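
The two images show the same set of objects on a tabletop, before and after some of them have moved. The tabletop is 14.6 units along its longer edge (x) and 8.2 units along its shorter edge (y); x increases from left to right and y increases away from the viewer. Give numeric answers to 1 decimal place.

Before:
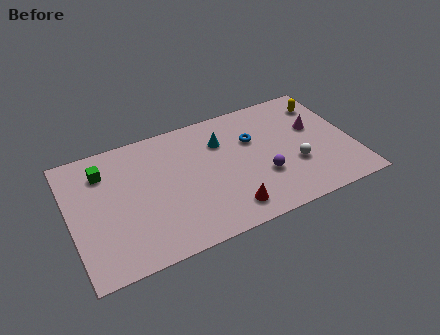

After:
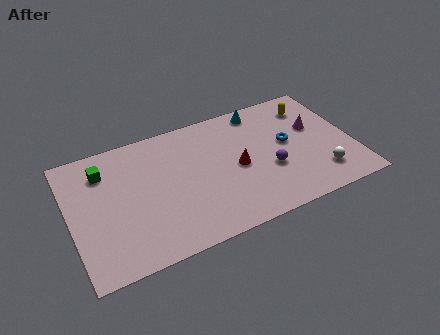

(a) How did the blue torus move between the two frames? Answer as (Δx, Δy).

(1.7, -0.9)

The blue torus was at about (9.6, 5.4) and moved to about (11.3, 4.5).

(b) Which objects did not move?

the green cube and the magenta cone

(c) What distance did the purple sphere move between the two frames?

0.5

The purple sphere moved from about (9.8, 2.8) to (10.2, 3.1), a distance of √(0.4² + 0.3²) ≈ 0.5.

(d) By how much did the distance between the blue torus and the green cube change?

+1.8

The distance was about 7.8 in the first image and 9.6 in the second, so they moved 1.8 units further apart.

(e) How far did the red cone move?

2.6

From (7.8, 1.4) to (8.6, 3.9), the red cone covered √(0.8² + 2.5²) ≈ 2.6 units.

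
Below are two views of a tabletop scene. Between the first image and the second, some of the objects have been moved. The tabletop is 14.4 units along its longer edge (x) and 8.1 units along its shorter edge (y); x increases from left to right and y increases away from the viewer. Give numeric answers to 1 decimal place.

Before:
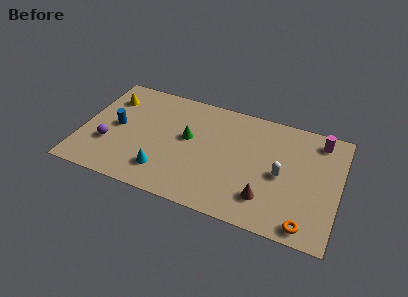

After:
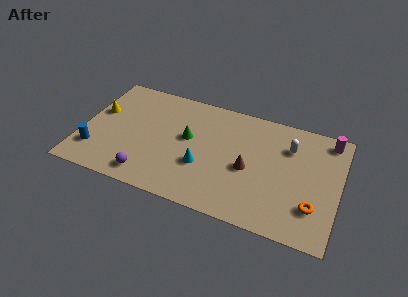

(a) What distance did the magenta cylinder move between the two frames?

0.5

The magenta cylinder moved from about (13.1, 6.9) to (13.6, 7.1), a distance of √(0.5² + 0.2²) ≈ 0.5.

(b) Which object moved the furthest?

the purple sphere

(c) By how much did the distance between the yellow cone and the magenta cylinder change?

+1.2

Before: roughly 11.8 units apart; after: 13.0. That's 1.2 units further apart.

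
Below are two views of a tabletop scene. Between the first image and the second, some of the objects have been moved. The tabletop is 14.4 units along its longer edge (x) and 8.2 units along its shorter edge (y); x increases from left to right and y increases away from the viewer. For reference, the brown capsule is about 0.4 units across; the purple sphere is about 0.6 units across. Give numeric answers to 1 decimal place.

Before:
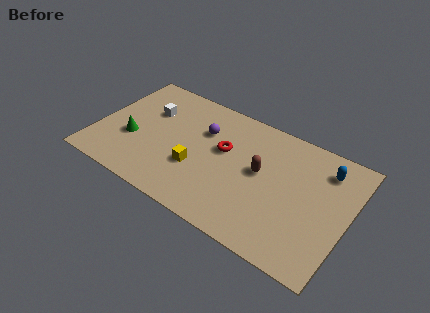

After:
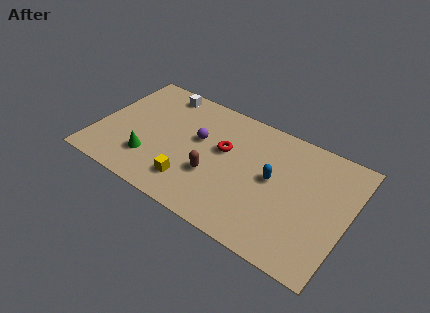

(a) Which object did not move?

the red torus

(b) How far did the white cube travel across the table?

1.7

The white cube moved from about (2.7, 5.5) to (3.1, 7.2), a distance of √(0.4² + 1.7²) ≈ 1.7.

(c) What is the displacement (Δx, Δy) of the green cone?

(1.2, -0.9)

From the two frames, the green cone sits at roughly (2.1, 3.1) before and (3.3, 2.2) after.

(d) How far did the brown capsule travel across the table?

3.0

The brown capsule moved from about (9.4, 4.5) to (6.9, 2.9), a distance of √(2.5² + 1.6²) ≈ 3.0.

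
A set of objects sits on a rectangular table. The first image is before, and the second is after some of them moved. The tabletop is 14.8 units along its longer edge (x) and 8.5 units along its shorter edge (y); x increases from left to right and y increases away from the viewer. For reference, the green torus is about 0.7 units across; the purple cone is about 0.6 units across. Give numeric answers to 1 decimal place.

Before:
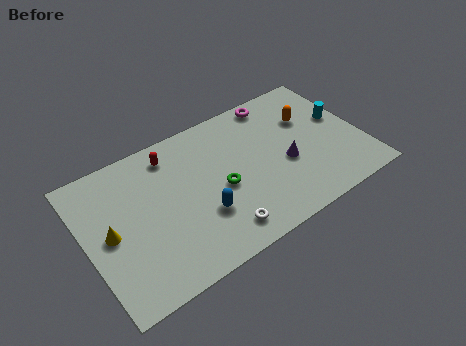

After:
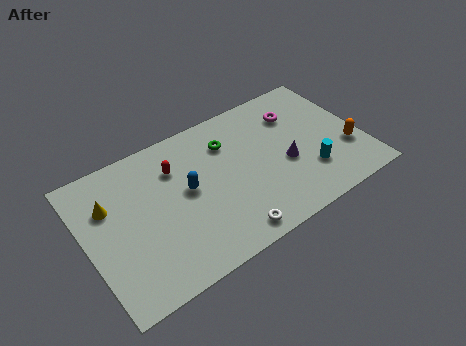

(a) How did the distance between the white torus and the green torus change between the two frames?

+2.9

They were about 2.5 units apart before and 5.4 after — 2.9 units further apart.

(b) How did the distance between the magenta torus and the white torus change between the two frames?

-0.4

The distance was about 7.5 in the first image and 7.1 in the second, so they moved 0.4 units closer together.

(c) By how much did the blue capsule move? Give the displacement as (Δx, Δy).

(-0.5, 1.8)

The blue capsule started near (5.9, 2.8) and ended near (5.4, 4.6).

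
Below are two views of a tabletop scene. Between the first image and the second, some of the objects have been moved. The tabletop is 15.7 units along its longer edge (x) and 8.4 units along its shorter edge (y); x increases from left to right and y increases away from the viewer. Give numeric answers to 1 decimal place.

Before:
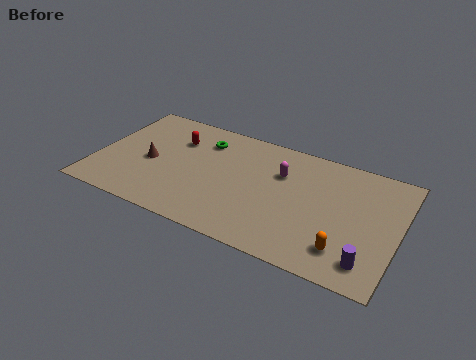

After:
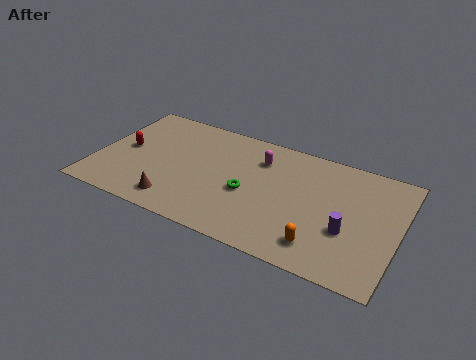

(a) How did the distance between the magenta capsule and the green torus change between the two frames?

-1.6

Before: roughly 4.3 units apart; after: 2.7. That's 1.6 units closer together.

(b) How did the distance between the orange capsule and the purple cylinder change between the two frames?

+0.7

The distance was about 1.2 in the first image and 1.9 in the second, so they moved 0.7 units further apart.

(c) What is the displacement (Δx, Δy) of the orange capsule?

(-1.2, -0.2)

From the two frames, the orange capsule sits at roughly (13.2, 1.8) before and (12.0, 1.6) after.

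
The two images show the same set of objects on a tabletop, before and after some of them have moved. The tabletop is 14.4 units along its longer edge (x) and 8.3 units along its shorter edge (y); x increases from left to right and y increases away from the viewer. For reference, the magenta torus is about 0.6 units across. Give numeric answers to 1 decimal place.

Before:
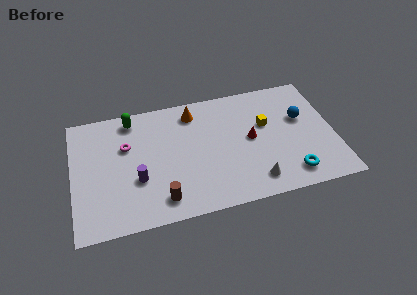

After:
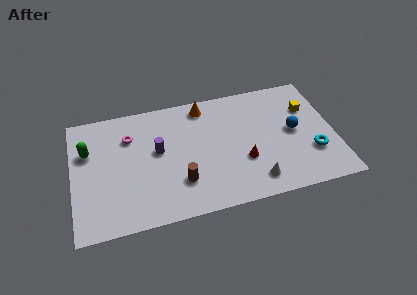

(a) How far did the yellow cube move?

2.5

From (10.7, 5.1) to (13.1, 5.7), the yellow cube covered √(2.4² + 0.6²) ≈ 2.5 units.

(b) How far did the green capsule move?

3.0

The green capsule moved from about (3.4, 7.2) to (0.9, 5.5), a distance of √(2.5² + 1.7²) ≈ 3.0.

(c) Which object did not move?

the white cone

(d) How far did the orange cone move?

0.7

The orange cone moved from about (6.8, 6.9) to (7.4, 7.2), a distance of √(0.6² + 0.3²) ≈ 0.7.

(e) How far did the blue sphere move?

0.9

The blue sphere moved from about (12.7, 5.1) to (12.2, 4.3), a distance of √(0.5² + 0.8²) ≈ 0.9.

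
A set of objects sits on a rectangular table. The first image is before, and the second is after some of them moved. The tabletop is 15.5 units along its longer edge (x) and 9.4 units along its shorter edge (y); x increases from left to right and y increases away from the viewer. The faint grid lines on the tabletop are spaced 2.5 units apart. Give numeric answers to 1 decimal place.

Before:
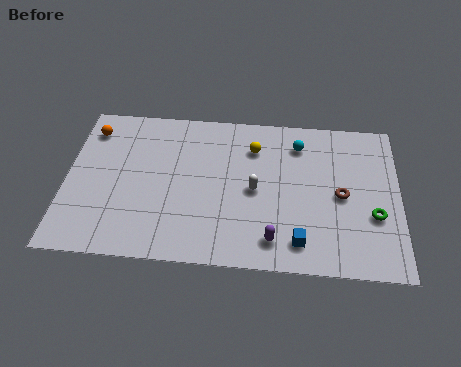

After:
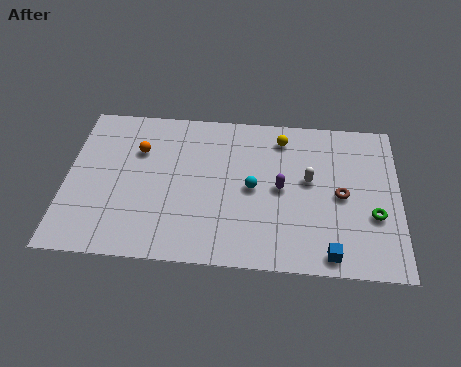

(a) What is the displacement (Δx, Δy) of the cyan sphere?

(-2.1, -2.9)

From the two frames, the cyan sphere sits at roughly (10.8, 7.5) before and (8.7, 4.6) after.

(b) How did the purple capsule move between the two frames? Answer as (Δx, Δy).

(0.3, 3.1)

The purple capsule was at about (9.7, 1.6) and moved to about (10.0, 4.7).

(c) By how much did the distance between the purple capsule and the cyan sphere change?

-4.7

The distance was about 6.0 in the first image and 1.3 in the second, so they moved 4.7 units closer together.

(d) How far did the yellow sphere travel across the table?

1.5

The yellow sphere moved from about (8.7, 7.1) to (10.0, 7.8), a distance of √(1.3² + 0.7²) ≈ 1.5.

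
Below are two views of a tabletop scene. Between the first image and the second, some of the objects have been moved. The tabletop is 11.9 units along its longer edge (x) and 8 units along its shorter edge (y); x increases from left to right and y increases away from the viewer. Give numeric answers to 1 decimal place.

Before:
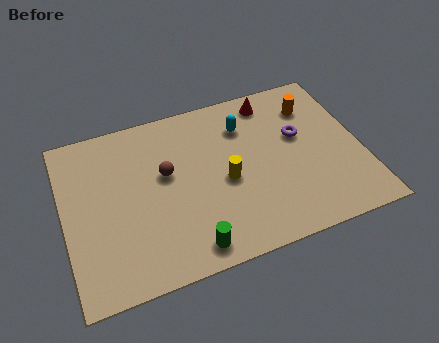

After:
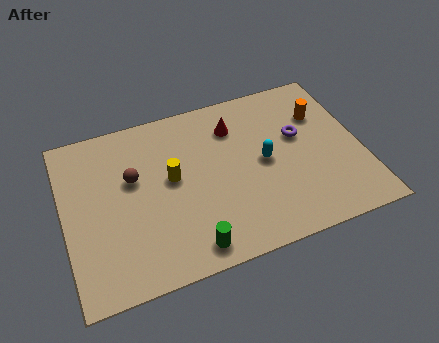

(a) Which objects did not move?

the purple torus and the green cylinder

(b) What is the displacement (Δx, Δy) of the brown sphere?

(-1.3, 0.2)

The brown sphere started near (4.1, 4.7) and ended near (2.8, 4.9).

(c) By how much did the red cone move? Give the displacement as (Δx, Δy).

(-1.6, -0.8)

From the two frames, the red cone sits at roughly (8.6, 6.9) before and (7.0, 6.1) after.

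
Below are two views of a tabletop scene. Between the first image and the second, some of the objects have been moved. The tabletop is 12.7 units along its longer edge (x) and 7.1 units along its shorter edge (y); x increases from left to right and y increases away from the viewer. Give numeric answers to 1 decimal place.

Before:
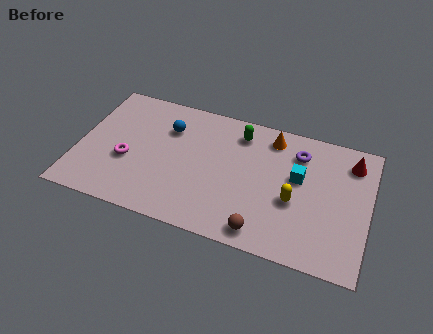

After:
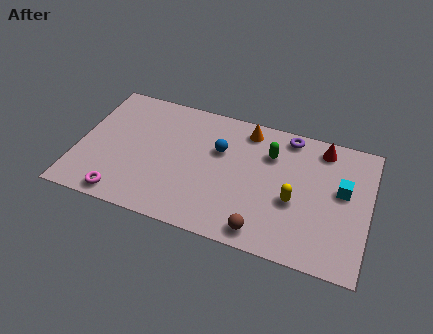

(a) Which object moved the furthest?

the blue sphere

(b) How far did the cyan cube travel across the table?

1.9

The cyan cube was near (9.6, 4.2) before and (11.5, 4.1) after, so it travelled √(1.9² + 0.1²) ≈ 1.9 units.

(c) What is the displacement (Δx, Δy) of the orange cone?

(-1.1, 0.1)

The orange cone started near (8.3, 6.0) and ended near (7.2, 6.1).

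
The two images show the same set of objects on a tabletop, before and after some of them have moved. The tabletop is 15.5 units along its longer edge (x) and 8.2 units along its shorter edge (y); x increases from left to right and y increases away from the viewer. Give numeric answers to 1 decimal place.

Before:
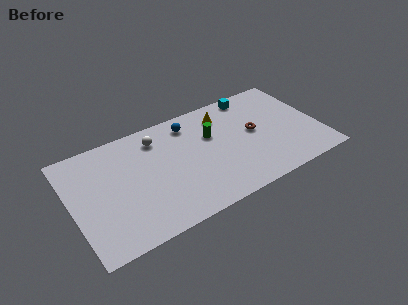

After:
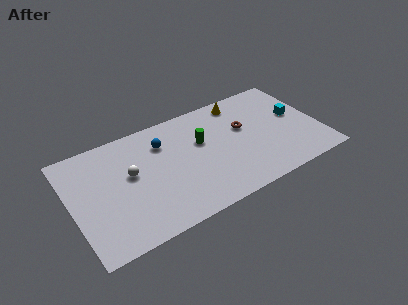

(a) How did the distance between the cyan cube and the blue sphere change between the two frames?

+4.3

They were about 4.1 units apart before and 8.4 after — 4.3 units further apart.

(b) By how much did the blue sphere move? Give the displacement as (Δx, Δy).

(-1.8, -0.7)

The blue sphere started near (7.7, 6.8) and ended near (5.9, 6.1).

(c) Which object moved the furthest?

the cyan cube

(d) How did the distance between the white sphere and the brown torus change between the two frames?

+0.9

They were about 6.3 units apart before and 7.2 after — 0.9 units further apart.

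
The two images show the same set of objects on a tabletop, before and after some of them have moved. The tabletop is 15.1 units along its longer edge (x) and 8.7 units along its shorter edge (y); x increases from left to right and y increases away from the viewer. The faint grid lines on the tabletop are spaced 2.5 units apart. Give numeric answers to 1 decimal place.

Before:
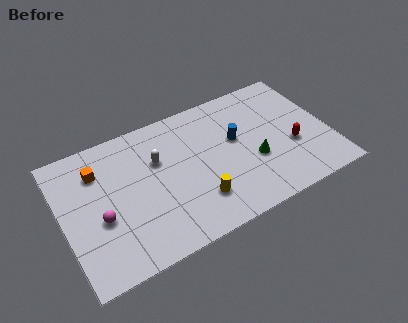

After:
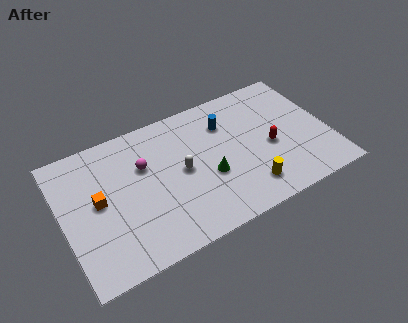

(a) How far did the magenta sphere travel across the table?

3.5

From (2.0, 3.5) to (4.7, 5.7), the magenta sphere covered √(2.7² + 2.2²) ≈ 3.5 units.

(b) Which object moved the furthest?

the magenta sphere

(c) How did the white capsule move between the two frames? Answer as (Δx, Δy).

(1.2, -1.3)

The white capsule started near (5.5, 5.7) and ended near (6.7, 4.4).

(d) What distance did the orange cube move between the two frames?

1.9

The orange cube moved from about (2.2, 6.5) to (2.0, 4.6), a distance of √(0.2² + 1.9²) ≈ 1.9.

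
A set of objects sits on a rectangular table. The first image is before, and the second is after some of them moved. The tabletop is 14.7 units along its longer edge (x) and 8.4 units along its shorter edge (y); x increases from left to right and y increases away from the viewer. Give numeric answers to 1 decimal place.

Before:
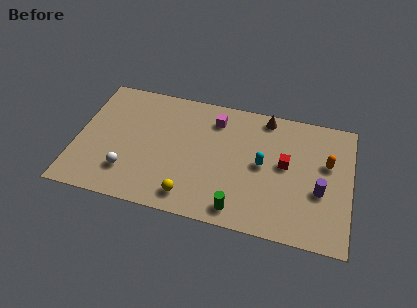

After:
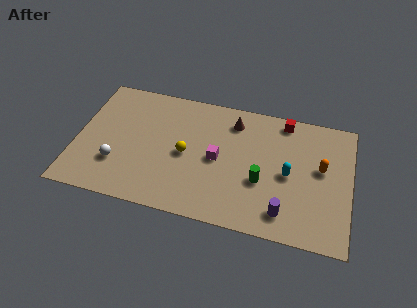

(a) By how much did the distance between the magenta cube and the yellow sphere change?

-3.8

The distance was about 5.5 in the first image and 1.7 in the second, so they moved 3.8 units closer together.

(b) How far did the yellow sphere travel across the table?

2.7

The yellow sphere was near (6.3, 1.3) before and (5.9, 4.0) after, so it travelled √(0.4² + 2.7²) ≈ 2.7 units.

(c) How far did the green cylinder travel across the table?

2.4

The green cylinder was near (8.9, 1.1) before and (10.0, 3.2) after, so it travelled √(1.1² + 2.1²) ≈ 2.4 units.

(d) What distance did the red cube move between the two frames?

2.9

The red cube was near (11.2, 4.6) before and (11.0, 7.5) after, so it travelled √(0.2² + 2.9²) ≈ 2.9 units.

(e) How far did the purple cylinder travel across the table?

2.5

From (13.1, 3.3) to (11.3, 1.5), the purple cylinder covered √(1.8² + 1.8²) ≈ 2.5 units.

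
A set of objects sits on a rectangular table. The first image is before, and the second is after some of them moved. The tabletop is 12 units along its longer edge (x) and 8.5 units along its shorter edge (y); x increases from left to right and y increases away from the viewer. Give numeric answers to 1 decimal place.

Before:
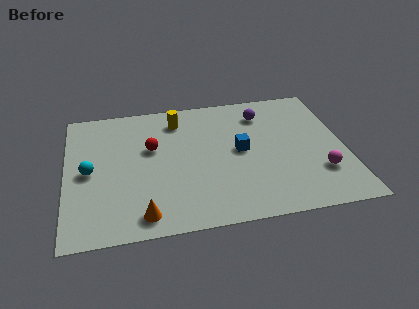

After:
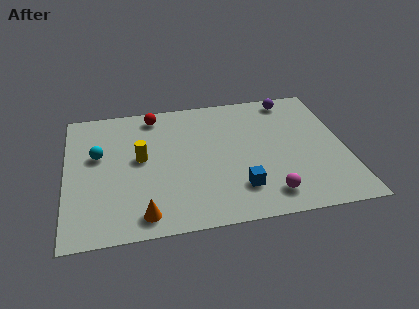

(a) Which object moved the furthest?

the yellow cylinder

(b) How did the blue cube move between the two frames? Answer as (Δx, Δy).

(-0.2, -2.4)

From the two frames, the blue cube sits at roughly (7.5, 4.4) before and (7.3, 2.0) after.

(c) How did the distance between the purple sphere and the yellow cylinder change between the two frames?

+3.6

The distance was about 3.7 in the first image and 7.3 in the second, so they moved 3.6 units further apart.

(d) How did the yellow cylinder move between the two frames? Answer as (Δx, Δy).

(-1.7, -2.3)

The yellow cylinder started near (4.9, 6.9) and ended near (3.2, 4.6).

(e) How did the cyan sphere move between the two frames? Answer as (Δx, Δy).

(0.4, 1.0)

From the two frames, the cyan sphere sits at roughly (1.0, 4.1) before and (1.4, 5.1) after.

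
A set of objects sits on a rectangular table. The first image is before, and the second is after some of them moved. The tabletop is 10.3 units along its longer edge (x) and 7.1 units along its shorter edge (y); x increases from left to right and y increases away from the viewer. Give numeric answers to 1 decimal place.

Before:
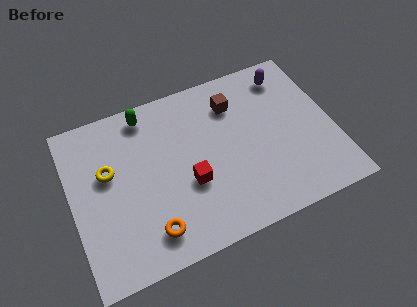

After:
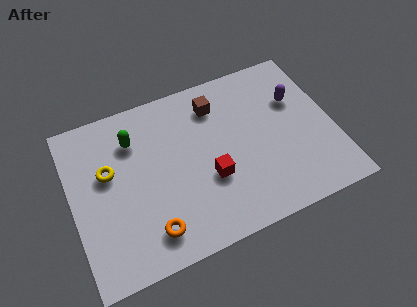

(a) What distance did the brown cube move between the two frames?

0.7

From (6.6, 5.4) to (5.9, 5.6), the brown cube covered √(0.7² + 0.2²) ≈ 0.7 units.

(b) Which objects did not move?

the yellow torus and the orange torus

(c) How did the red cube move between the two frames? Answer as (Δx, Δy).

(0.8, -0.1)

From the two frames, the red cube sits at roughly (4.5, 2.7) before and (5.3, 2.6) after.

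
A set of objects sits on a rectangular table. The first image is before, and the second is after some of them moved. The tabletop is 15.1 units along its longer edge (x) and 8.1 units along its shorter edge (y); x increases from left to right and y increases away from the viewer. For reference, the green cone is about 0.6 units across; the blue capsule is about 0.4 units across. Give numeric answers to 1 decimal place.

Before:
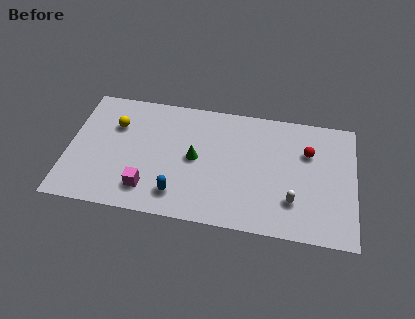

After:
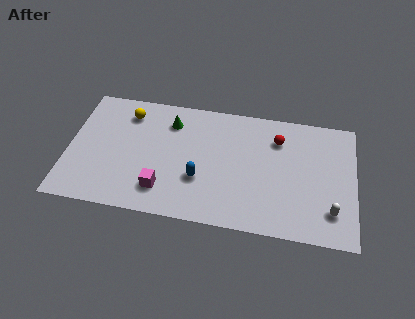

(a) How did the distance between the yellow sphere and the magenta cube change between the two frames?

+0.8

They were about 4.3 units apart before and 5.1 after — 0.8 units further apart.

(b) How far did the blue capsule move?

1.6

The blue capsule moved from about (5.9, 1.6) to (7.0, 2.8), a distance of √(1.1² + 1.2²) ≈ 1.6.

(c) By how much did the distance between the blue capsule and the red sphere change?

-2.6

They were about 7.8 units apart before and 5.2 after — 2.6 units closer together.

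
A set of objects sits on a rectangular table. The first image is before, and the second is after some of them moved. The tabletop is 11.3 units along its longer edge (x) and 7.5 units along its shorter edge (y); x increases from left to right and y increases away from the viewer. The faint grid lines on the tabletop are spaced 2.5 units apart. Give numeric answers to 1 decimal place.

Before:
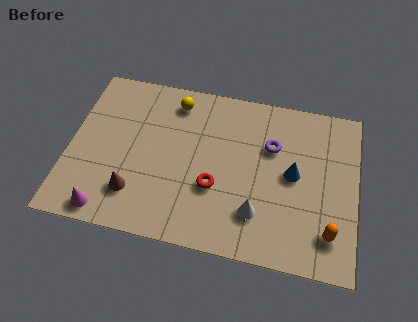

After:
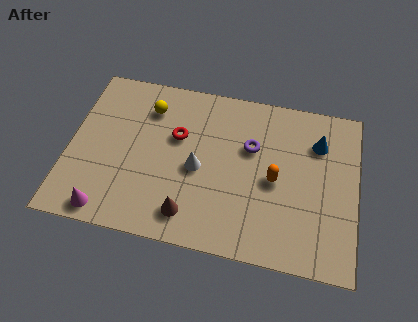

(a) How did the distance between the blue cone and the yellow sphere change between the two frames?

+1.3

The distance was about 5.4 in the first image and 6.7 in the second, so they moved 1.3 units further apart.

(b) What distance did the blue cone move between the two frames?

1.8

The blue cone was near (8.8, 3.9) before and (9.7, 5.5) after, so it travelled √(0.9² + 1.6²) ≈ 1.8 units.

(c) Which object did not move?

the magenta cone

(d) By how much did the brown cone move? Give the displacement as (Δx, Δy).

(2.2, -0.5)

The brown cone was at about (2.7, 1.8) and moved to about (4.9, 1.3).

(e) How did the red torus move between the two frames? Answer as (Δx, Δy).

(-1.6, 2.0)

The red torus started near (5.8, 2.7) and ended near (4.2, 4.7).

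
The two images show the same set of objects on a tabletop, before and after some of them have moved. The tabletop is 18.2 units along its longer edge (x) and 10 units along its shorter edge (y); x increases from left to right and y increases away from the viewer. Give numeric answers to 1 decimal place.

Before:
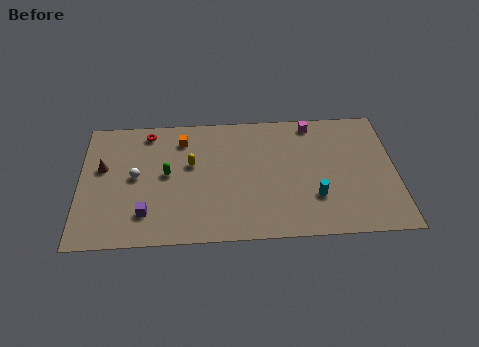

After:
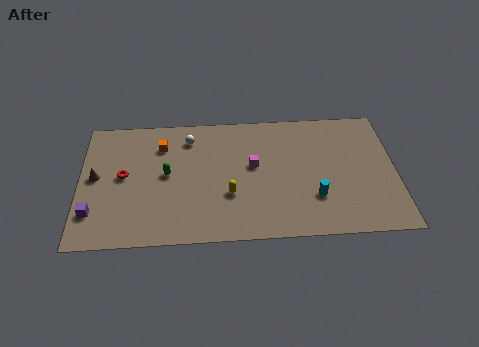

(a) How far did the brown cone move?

0.8

The brown cone was near (1.3, 6.0) before and (0.9, 5.3) after, so it travelled √(0.4² + 0.7²) ≈ 0.8 units.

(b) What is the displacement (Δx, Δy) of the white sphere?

(3.1, 2.9)

The white sphere started near (3.2, 5.2) and ended near (6.3, 8.1).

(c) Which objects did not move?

the green capsule and the cyan cylinder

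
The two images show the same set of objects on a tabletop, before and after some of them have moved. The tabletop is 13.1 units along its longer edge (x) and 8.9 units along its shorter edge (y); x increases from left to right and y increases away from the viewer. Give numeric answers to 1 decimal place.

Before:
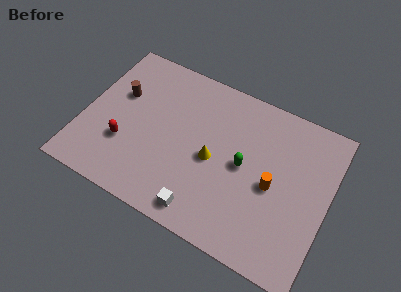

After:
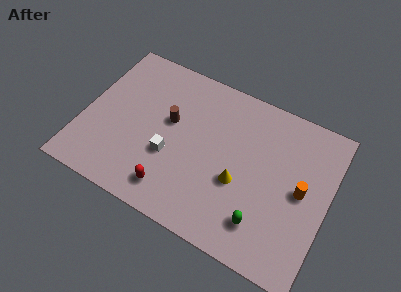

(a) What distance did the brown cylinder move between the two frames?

2.8

From (1.7, 5.6) to (4.5, 5.2), the brown cylinder covered √(2.8² + 0.4²) ≈ 2.8 units.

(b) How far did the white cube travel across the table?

3.0

The white cube was near (6.9, 1.1) before and (4.8, 3.3) after, so it travelled √(2.1² + 2.2²) ≈ 3.0 units.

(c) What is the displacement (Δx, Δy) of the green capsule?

(1.4, -2.6)

From the two frames, the green capsule sits at roughly (8.6, 4.5) before and (10.0, 1.9) after.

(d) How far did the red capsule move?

3.1

The red capsule was near (2.4, 2.9) before and (5.2, 1.5) after, so it travelled √(2.8² + 1.4²) ≈ 3.1 units.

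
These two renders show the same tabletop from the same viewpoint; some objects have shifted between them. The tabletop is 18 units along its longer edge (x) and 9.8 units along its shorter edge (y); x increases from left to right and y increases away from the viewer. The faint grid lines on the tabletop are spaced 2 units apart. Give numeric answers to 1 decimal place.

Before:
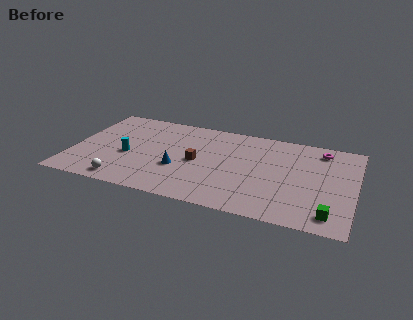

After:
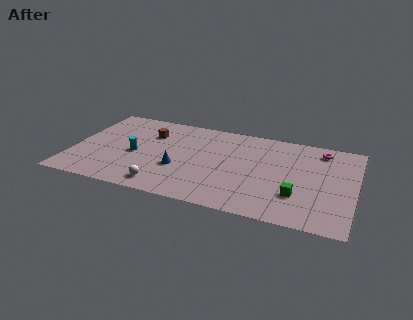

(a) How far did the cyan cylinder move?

0.5

The cyan cylinder moved from about (3.6, 4.1) to (4.0, 4.4), a distance of √(0.4² + 0.3²) ≈ 0.5.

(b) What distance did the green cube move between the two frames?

2.5

The green cube moved from about (16.6, 1.5) to (14.5, 2.9), a distance of √(2.1² + 1.4²) ≈ 2.5.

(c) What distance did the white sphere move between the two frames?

2.5

The white sphere was near (3.6, 1.2) before and (6.1, 1.4) after, so it travelled √(2.5² + 0.2²) ≈ 2.5 units.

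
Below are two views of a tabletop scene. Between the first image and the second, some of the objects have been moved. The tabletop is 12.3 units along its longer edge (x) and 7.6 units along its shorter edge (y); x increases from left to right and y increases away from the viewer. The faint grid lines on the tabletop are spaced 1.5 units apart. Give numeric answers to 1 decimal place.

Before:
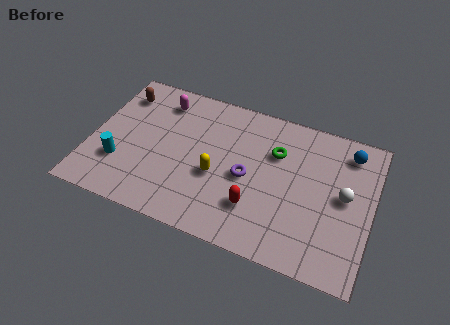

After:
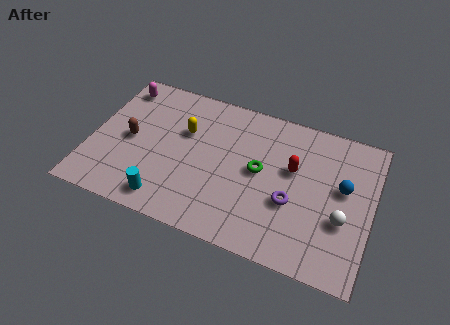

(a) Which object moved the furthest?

the red capsule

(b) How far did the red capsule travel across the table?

2.9

The red capsule was near (7.4, 2.1) before and (8.8, 4.6) after, so it travelled √(1.4² + 2.5²) ≈ 2.9 units.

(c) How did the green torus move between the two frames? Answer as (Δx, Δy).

(-0.6, -1.2)

The green torus started near (8.0, 5.2) and ended near (7.4, 4.0).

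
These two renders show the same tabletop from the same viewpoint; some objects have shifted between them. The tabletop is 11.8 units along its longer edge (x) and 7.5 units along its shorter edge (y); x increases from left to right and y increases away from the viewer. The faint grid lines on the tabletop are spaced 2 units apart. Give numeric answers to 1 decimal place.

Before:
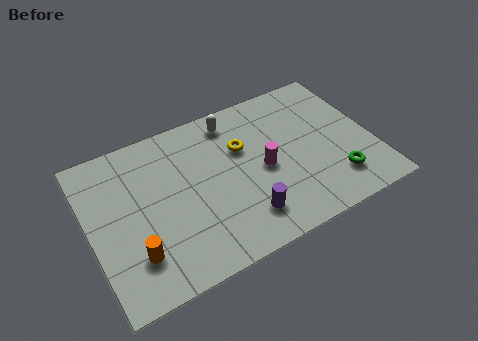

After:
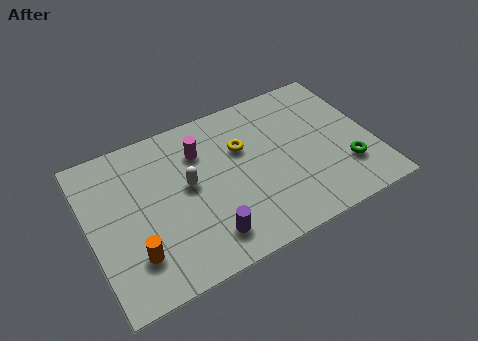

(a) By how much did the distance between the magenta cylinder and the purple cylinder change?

+1.9

The distance was about 2.2 in the first image and 4.1 in the second, so they moved 1.9 units further apart.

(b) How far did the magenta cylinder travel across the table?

3.1

The magenta cylinder moved from about (7.2, 3.5) to (4.8, 5.5), a distance of √(2.4² + 2.0²) ≈ 3.1.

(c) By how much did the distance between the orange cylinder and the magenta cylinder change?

-1.0

The distance was about 5.8 in the first image and 4.8 in the second, so they moved 1.0 units closer together.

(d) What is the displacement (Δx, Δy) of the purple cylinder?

(-1.6, -0.2)

The purple cylinder started near (6.1, 1.6) and ended near (4.5, 1.4).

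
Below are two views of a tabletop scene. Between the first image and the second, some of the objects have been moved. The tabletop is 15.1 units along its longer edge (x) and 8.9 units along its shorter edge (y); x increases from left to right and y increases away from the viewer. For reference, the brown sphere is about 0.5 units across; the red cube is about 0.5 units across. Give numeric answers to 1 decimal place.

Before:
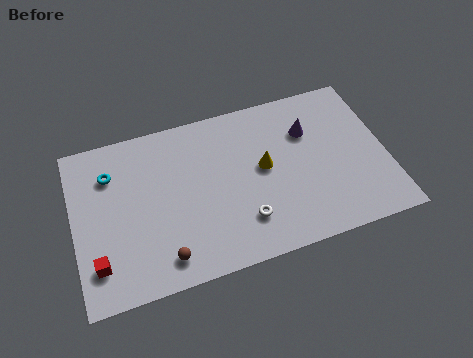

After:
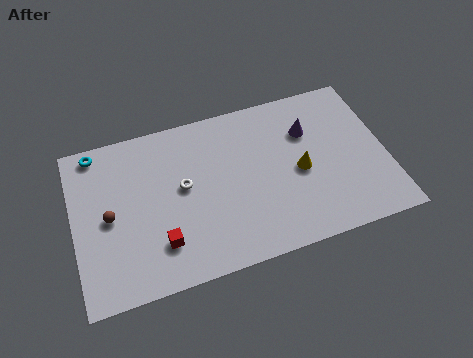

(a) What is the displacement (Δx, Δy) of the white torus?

(-2.7, 2.7)

From the two frames, the white torus sits at roughly (8.0, 2.2) before and (5.3, 4.9) after.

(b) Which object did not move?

the purple cone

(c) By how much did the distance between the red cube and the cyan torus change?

+1.7

The distance was about 4.7 in the first image and 6.4 in the second, so they moved 1.7 units further apart.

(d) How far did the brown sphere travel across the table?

3.8

The brown sphere was near (4.1, 1.4) before and (1.7, 4.3) after, so it travelled √(2.4² + 2.9²) ≈ 3.8 units.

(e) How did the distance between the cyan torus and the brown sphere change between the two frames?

-1.9

The distance was about 5.6 in the first image and 3.7 in the second, so they moved 1.9 units closer together.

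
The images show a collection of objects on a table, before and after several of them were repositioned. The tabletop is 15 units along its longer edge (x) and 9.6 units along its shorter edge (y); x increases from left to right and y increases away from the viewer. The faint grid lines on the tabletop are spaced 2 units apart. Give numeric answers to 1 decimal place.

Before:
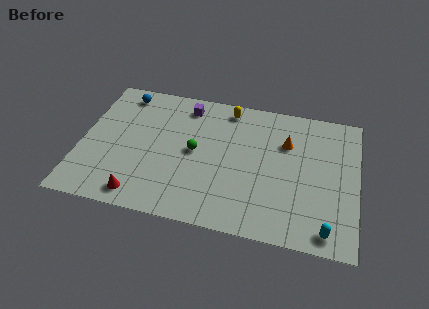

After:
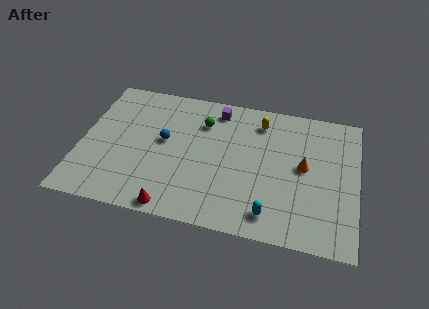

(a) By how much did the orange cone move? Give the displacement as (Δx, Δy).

(1.0, -1.5)

The orange cone started near (11.1, 6.6) and ended near (12.1, 5.1).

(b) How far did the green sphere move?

2.2

The green sphere moved from about (6.2, 4.9) to (6.5, 7.1), a distance of √(0.3² + 2.2²) ≈ 2.2.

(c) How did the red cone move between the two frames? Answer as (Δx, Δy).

(1.8, -0.4)

The red cone started near (3.5, 1.2) and ended near (5.3, 0.8).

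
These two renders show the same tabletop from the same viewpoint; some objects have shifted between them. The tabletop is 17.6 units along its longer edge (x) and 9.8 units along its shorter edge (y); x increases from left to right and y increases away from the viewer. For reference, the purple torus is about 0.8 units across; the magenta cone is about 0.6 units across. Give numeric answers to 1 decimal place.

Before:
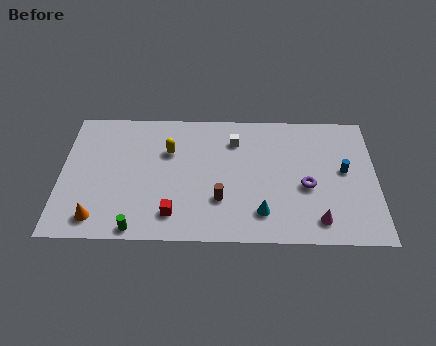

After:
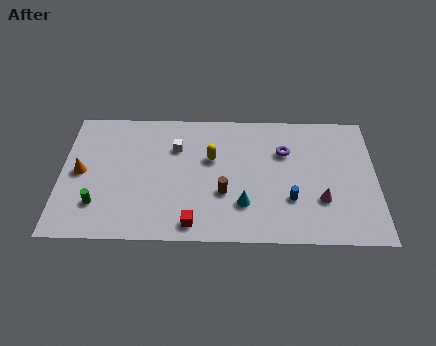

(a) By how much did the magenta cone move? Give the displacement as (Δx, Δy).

(0.2, 1.5)

From the two frames, the magenta cone sits at roughly (14.3, 1.6) before and (14.5, 3.1) after.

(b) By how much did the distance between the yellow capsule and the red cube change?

+0.3

The distance was about 4.7 in the first image and 5.0 in the second, so they moved 0.3 units further apart.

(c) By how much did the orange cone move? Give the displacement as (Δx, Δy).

(-1.0, 3.4)

From the two frames, the orange cone sits at roughly (2.1, 1.5) before and (1.1, 4.9) after.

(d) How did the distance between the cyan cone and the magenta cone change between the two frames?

+1.2

They were about 3.1 units apart before and 4.3 after — 1.2 units further apart.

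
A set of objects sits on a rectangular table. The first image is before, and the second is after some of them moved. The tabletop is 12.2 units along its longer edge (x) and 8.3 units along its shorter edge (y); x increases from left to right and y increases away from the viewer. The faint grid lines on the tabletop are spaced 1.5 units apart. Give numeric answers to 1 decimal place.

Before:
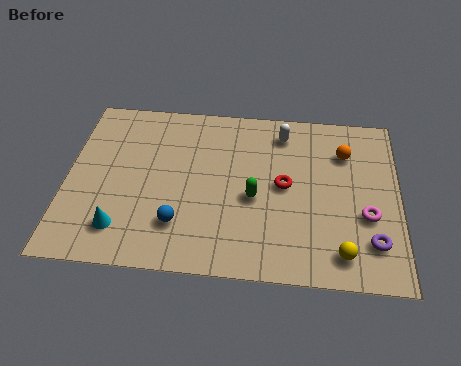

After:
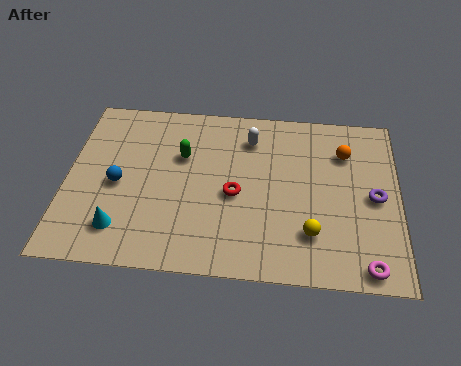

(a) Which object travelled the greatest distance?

the green capsule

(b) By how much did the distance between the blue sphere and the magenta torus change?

+2.7

Before: roughly 6.9 units apart; after: 9.6. That's 2.7 units further apart.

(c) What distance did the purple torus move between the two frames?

2.1

From (11.2, 1.9) to (11.3, 4.0), the purple torus covered √(0.1² + 2.1²) ≈ 2.1 units.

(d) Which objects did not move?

the cyan cone and the orange sphere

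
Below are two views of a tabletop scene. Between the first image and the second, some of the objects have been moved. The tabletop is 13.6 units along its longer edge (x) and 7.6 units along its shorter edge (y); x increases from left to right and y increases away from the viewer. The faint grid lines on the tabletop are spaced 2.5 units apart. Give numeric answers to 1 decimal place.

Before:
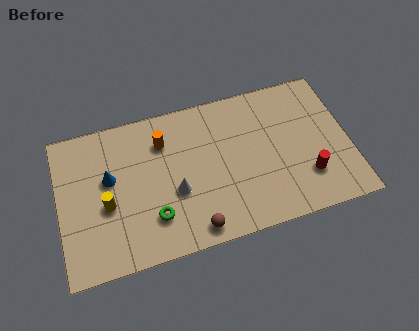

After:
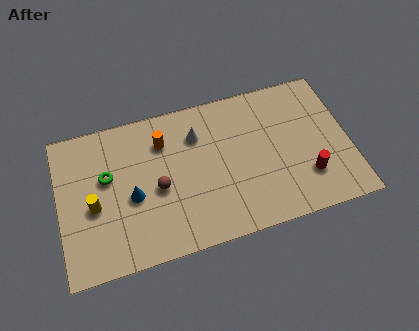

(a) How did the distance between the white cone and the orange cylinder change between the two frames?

-1.1

The distance was about 2.7 in the first image and 1.6 in the second, so they moved 1.1 units closer together.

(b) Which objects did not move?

the red cylinder and the orange cylinder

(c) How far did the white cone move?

2.9

From (5.4, 3.0) to (6.6, 5.6), the white cone covered √(1.2² + 2.6²) ≈ 2.9 units.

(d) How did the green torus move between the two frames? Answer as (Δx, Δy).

(-2.0, 2.6)

The green torus started near (4.3, 2.0) and ended near (2.3, 4.6).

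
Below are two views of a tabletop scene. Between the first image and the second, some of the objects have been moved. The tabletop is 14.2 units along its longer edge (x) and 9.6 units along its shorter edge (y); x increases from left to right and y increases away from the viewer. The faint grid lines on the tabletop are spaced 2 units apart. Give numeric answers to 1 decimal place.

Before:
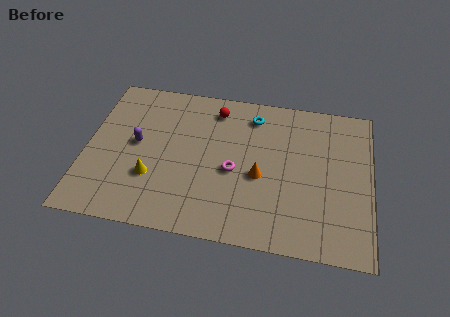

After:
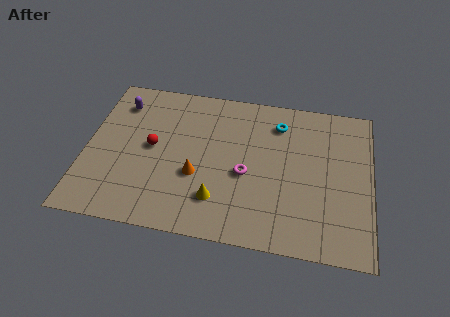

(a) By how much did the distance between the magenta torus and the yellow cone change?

-1.9

They were about 4.1 units apart before and 2.2 after — 1.9 units closer together.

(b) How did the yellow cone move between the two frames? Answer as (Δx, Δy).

(3.3, -0.8)

The yellow cone started near (3.4, 3.1) and ended near (6.7, 2.3).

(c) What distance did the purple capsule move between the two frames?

2.7

The purple capsule was near (2.5, 5.1) before and (1.5, 7.6) after, so it travelled √(1.0² + 2.5²) ≈ 2.7 units.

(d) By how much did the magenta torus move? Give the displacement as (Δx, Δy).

(0.6, -0.1)

From the two frames, the magenta torus sits at roughly (7.4, 4.2) before and (8.0, 4.1) after.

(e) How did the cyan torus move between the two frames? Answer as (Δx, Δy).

(1.3, -0.3)

The cyan torus started near (8.2, 7.9) and ended near (9.5, 7.6).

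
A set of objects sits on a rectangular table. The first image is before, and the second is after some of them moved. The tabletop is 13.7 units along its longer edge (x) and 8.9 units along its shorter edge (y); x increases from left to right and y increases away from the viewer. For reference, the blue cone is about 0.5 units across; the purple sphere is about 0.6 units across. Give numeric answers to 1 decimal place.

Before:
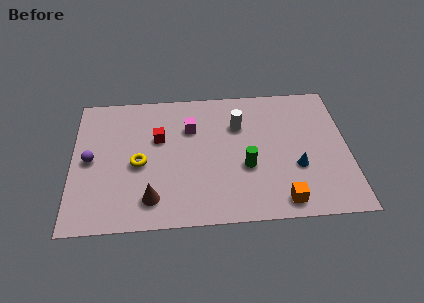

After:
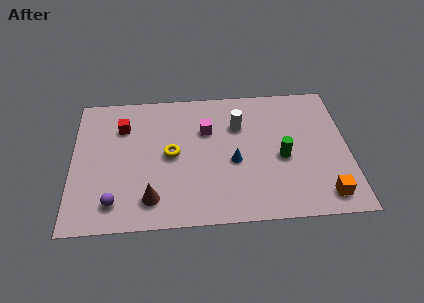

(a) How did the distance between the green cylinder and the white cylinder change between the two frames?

+0.3

Before: roughly 2.8 units apart; after: 3.1. That's 0.3 units further apart.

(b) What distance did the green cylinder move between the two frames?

1.9

From (8.6, 3.4) to (10.4, 3.9), the green cylinder covered √(1.8² + 0.5²) ≈ 1.9 units.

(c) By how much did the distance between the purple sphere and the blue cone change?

-4.0

Before: roughly 10.3 units apart; after: 6.3. That's 4.0 units closer together.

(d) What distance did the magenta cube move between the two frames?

0.8

The magenta cube moved from about (5.9, 6.2) to (6.7, 6.0), a distance of √(0.8² + 0.2²) ≈ 0.8.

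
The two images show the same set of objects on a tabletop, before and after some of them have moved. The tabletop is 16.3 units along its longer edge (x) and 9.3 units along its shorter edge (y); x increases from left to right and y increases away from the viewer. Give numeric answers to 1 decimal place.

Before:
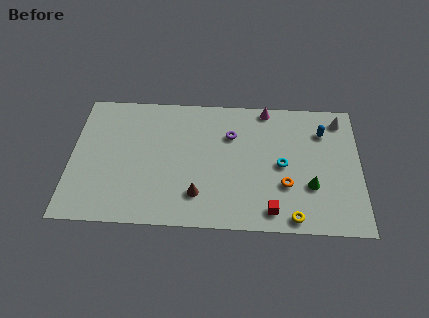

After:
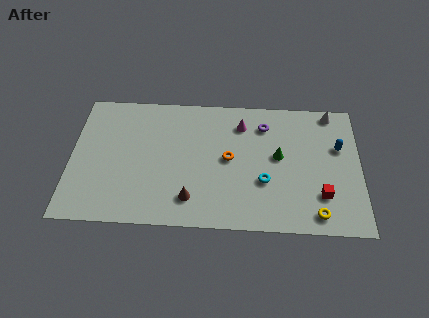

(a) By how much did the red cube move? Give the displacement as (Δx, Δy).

(2.8, 1.2)

From the two frames, the red cube sits at roughly (11.3, 1.3) before and (14.1, 2.5) after.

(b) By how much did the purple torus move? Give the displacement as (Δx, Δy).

(1.9, 0.8)

The purple torus was at about (9.0, 6.5) and moved to about (10.9, 7.3).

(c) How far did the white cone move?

0.7

The white cone was near (15.2, 7.9) before and (14.7, 8.4) after, so it travelled √(0.5² + 0.5²) ≈ 0.7 units.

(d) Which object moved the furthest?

the orange torus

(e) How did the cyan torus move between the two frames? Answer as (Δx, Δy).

(-1.0, -1.2)

The cyan torus started near (11.9, 4.5) and ended near (10.9, 3.3).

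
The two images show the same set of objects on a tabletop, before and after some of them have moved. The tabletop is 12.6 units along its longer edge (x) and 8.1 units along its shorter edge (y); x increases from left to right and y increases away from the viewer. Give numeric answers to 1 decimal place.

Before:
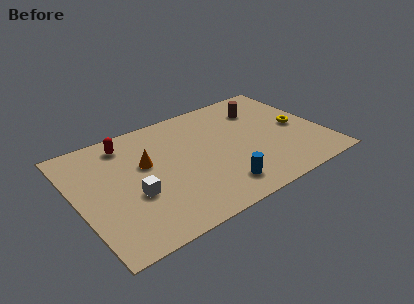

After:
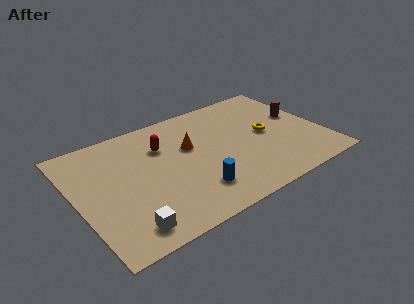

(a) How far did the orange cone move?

2.3

The orange cone was near (3.6, 4.9) before and (5.9, 5.0) after, so it travelled √(2.3² + 0.1²) ≈ 2.3 units.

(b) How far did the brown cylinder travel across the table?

2.3

From (9.9, 6.1) to (11.7, 4.7), the brown cylinder covered √(1.8² + 1.4²) ≈ 2.3 units.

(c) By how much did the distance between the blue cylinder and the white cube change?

-0.7

The distance was about 4.4 in the first image and 3.7 in the second, so they moved 0.7 units closer together.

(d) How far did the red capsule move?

2.0

From (2.9, 6.8) to (4.6, 5.7), the red capsule covered √(1.7² + 1.1²) ≈ 2.0 units.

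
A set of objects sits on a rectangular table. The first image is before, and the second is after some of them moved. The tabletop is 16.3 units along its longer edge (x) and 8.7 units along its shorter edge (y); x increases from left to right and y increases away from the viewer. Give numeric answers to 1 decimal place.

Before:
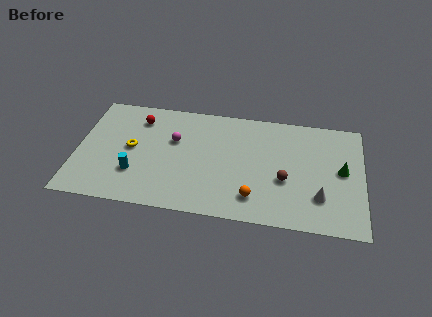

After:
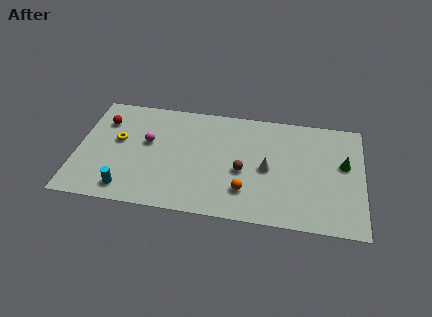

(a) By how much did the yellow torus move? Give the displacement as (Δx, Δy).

(-0.8, 0.5)

The yellow torus was at about (3.1, 4.5) and moved to about (2.3, 5.0).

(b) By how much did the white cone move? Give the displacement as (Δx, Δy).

(-3.0, 1.7)

The white cone was at about (13.9, 2.4) and moved to about (10.9, 4.1).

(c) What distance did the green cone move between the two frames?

0.5

The green cone was near (15.1, 4.6) before and (15.2, 5.1) after, so it travelled √(0.1² + 0.5²) ≈ 0.5 units.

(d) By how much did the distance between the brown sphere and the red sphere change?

-0.7

Before: roughly 9.2 units apart; after: 8.5. That's 0.7 units closer together.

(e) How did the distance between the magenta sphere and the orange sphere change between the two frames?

+0.4

They were about 6.0 units apart before and 6.4 after — 0.4 units further apart.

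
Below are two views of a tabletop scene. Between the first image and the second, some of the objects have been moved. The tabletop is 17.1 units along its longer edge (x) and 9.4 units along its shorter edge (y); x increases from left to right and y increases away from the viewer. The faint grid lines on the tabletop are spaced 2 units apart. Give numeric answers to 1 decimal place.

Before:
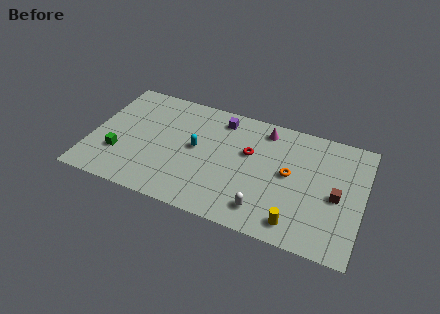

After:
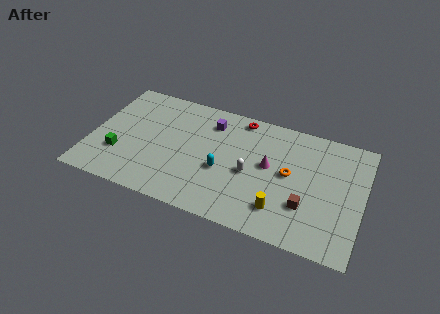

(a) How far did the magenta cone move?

2.8

The magenta cone moved from about (10.7, 8.0) to (11.2, 5.2), a distance of √(0.5² + 2.8²) ≈ 2.8.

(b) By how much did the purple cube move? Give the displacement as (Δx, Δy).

(-0.6, -0.5)

The purple cube started near (7.9, 7.9) and ended near (7.3, 7.4).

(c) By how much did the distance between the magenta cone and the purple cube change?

+1.7

The distance was about 2.8 in the first image and 4.5 in the second, so they moved 1.7 units further apart.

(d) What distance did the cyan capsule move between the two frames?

2.2

The cyan capsule moved from about (6.6, 5.0) to (8.4, 3.8), a distance of √(1.8² + 1.2²) ≈ 2.2.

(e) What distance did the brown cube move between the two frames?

2.3

From (15.5, 4.3) to (13.7, 2.9), the brown cube covered √(1.8² + 1.4²) ≈ 2.3 units.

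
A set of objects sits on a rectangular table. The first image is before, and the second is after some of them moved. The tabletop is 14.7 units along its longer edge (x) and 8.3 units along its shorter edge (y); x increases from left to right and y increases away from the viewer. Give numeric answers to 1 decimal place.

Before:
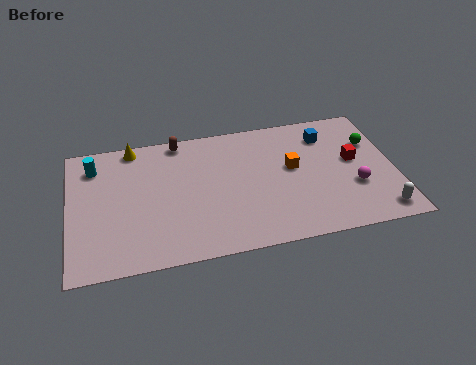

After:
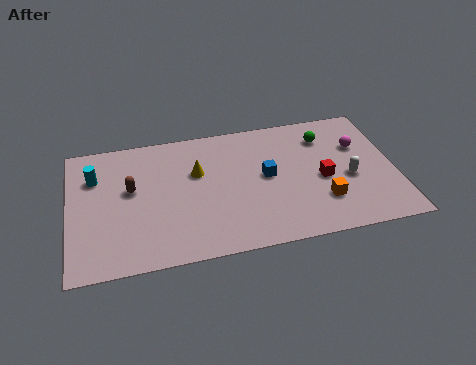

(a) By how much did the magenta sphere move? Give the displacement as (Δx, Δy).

(0.4, 2.6)

From the two frames, the magenta sphere sits at roughly (12.8, 2.9) before and (13.2, 5.5) after.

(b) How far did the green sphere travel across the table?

2.2

The green sphere was near (13.8, 5.6) before and (11.7, 6.4) after, so it travelled √(2.1² + 0.8²) ≈ 2.2 units.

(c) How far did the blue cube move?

3.6

The blue cube moved from about (11.8, 6.5) to (8.9, 4.4), a distance of √(2.9² + 2.1²) ≈ 3.6.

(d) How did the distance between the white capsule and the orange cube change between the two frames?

-3.4

The distance was about 5.2 in the first image and 1.8 in the second, so they moved 3.4 units closer together.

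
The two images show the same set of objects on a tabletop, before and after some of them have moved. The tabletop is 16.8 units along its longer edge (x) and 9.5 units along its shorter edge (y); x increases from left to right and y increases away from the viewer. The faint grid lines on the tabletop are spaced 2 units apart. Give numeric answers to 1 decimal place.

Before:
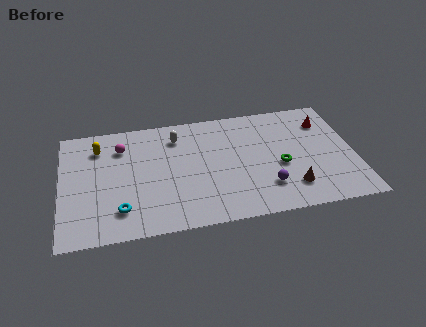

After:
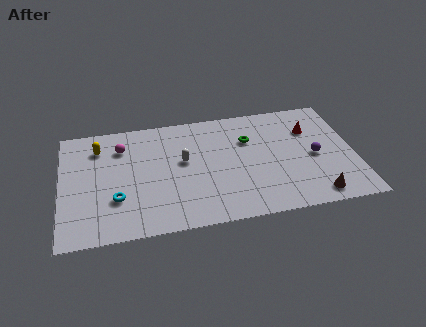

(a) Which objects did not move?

the yellow capsule and the magenta sphere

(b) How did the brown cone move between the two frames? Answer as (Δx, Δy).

(1.3, -0.9)

The brown cone started near (13.0, 2.1) and ended near (14.3, 1.2).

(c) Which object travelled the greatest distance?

the purple sphere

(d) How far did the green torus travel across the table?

3.0

The green torus was near (12.5, 4.0) before and (10.8, 6.5) after, so it travelled √(1.7² + 2.5²) ≈ 3.0 units.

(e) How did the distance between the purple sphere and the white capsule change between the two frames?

+0.5

Before: roughly 7.1 units apart; after: 7.6. That's 0.5 units further apart.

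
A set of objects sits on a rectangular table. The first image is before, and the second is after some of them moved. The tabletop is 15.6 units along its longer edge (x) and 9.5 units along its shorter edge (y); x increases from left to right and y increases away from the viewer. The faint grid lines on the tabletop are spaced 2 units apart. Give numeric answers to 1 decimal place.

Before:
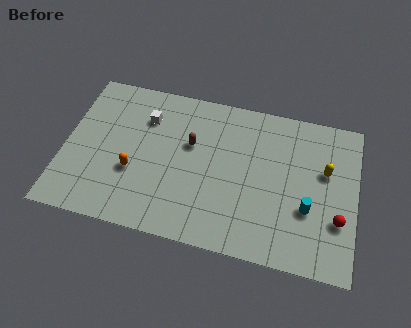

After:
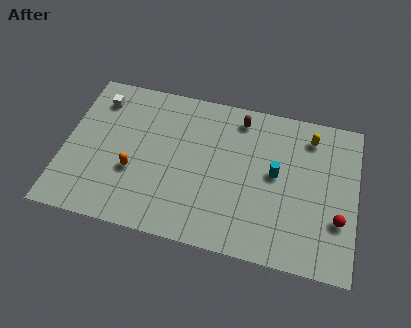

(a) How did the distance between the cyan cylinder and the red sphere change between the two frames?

+2.3

The distance was about 1.6 in the first image and 3.9 in the second, so they moved 2.3 units further apart.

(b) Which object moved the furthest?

the brown capsule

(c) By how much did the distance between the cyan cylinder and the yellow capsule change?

+0.6

Before: roughly 2.6 units apart; after: 3.2. That's 0.6 units further apart.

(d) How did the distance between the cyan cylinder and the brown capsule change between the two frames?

-3.2

The distance was about 6.9 in the first image and 3.7 in the second, so they moved 3.2 units closer together.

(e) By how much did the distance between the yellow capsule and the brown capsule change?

-3.4

Before: roughly 7.2 units apart; after: 3.8. That's 3.4 units closer together.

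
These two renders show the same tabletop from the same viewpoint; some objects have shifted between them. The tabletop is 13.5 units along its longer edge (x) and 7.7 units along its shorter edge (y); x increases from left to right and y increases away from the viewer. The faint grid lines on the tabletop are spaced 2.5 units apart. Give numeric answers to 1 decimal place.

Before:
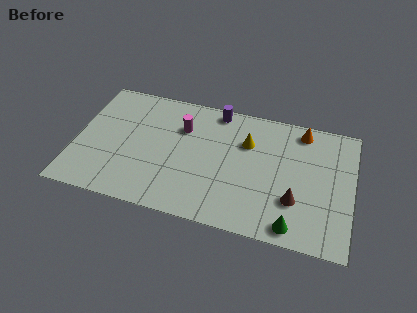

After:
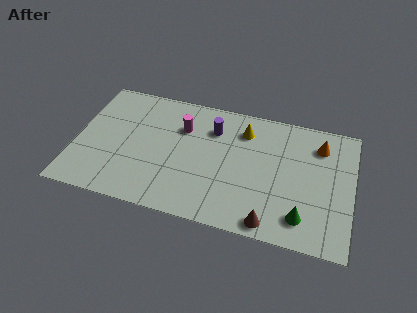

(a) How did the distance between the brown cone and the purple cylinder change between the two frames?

-0.3

They were about 6.1 units apart before and 5.8 after — 0.3 units closer together.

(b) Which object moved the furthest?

the brown cone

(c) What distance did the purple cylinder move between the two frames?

1.2

From (6.7, 6.9) to (6.6, 5.7), the purple cylinder covered √(0.1² + 1.2²) ≈ 1.2 units.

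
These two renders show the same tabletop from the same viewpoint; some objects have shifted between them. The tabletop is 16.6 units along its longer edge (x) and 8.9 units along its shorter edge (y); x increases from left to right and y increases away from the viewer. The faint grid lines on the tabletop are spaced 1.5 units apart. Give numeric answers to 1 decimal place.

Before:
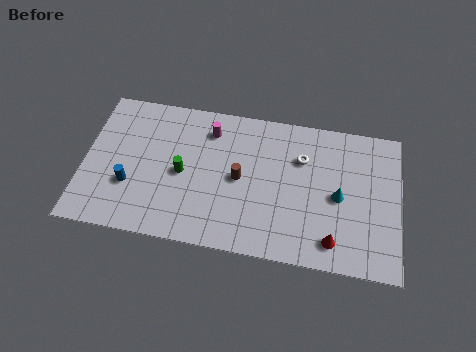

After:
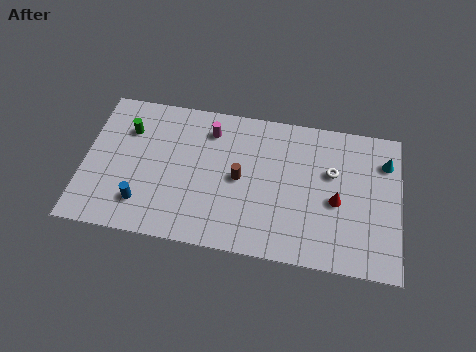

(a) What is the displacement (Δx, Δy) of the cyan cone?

(2.4, 2.5)

The cyan cone started near (13.4, 4.2) and ended near (15.8, 6.7).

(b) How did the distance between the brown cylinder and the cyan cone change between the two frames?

+2.7

Before: roughly 5.2 units apart; after: 7.9. That's 2.7 units further apart.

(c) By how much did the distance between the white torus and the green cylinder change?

+4.3

They were about 6.5 units apart before and 10.8 after — 4.3 units further apart.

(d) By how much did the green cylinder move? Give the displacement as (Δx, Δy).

(-3.0, 2.2)

From the two frames, the green cylinder sits at roughly (5.2, 4.2) before and (2.2, 6.4) after.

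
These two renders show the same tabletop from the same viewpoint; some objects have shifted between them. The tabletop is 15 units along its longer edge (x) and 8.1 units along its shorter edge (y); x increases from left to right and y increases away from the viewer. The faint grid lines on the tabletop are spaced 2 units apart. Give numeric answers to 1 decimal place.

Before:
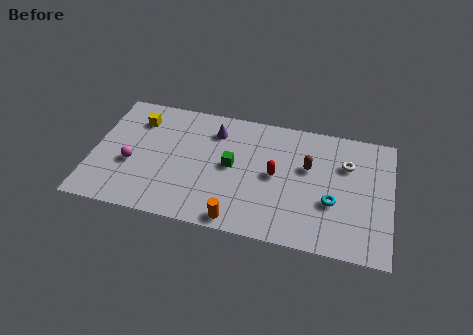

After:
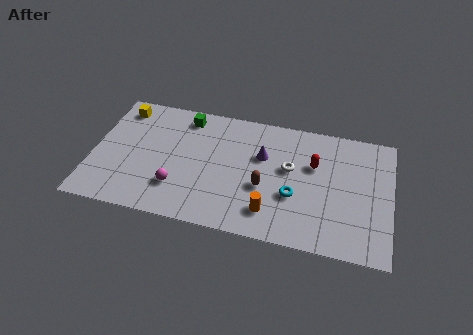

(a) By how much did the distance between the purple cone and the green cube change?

+2.0

They were about 2.3 units apart before and 4.3 after — 2.0 units further apart.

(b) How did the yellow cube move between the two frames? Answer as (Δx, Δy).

(-0.9, 0.6)

From the two frames, the yellow cube sits at roughly (2.1, 6.2) before and (1.2, 6.8) after.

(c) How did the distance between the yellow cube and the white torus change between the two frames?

-1.7

The distance was about 10.6 in the first image and 8.9 in the second, so they moved 1.7 units closer together.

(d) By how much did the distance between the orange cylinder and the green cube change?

+3.5

The distance was about 3.4 in the first image and 6.9 in the second, so they moved 3.5 units further apart.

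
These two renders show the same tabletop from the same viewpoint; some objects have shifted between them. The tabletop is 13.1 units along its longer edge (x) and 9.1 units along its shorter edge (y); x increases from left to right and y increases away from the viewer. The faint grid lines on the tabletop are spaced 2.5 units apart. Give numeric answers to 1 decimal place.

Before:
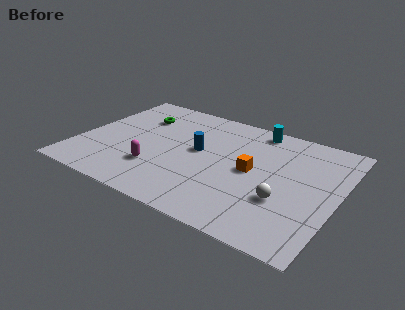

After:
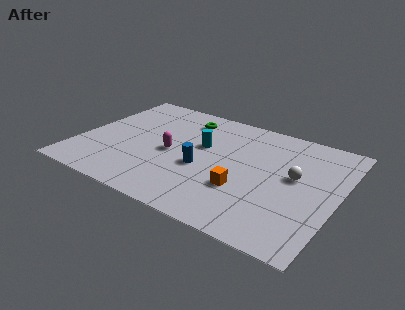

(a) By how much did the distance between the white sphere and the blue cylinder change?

-0.3

They were about 5.0 units apart before and 4.7 after — 0.3 units closer together.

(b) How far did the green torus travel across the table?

2.4

The green torus moved from about (2.6, 6.6) to (4.9, 7.4), a distance of √(2.3² + 0.8²) ≈ 2.4.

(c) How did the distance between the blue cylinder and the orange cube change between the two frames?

-0.5

Before: roughly 2.8 units apart; after: 2.3. That's 0.5 units closer together.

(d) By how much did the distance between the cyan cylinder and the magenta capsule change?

-5.1

Before: roughly 7.0 units apart; after: 1.9. That's 5.1 units closer together.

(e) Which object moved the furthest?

the cyan cylinder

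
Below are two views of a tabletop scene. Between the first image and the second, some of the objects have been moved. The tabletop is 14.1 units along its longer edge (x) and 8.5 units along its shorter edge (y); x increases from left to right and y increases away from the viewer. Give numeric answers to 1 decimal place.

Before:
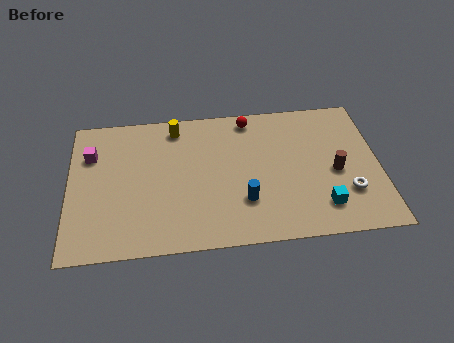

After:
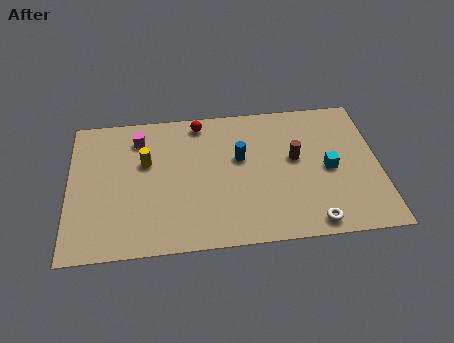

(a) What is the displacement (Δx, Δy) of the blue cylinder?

(-0.1, 2.6)

From the two frames, the blue cylinder sits at roughly (7.9, 2.5) before and (7.8, 5.1) after.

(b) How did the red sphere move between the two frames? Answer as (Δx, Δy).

(-2.3, 0.0)

The red sphere started near (8.3, 7.5) and ended near (6.0, 7.5).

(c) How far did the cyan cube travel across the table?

2.2

The cyan cube was near (11.4, 1.8) before and (11.8, 4.0) after, so it travelled √(0.4² + 2.2²) ≈ 2.2 units.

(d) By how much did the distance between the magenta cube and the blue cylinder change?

-2.8

They were about 7.7 units apart before and 4.9 after — 2.8 units closer together.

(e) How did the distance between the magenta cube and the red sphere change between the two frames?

-4.6

The distance was about 7.5 in the first image and 2.9 in the second, so they moved 4.6 units closer together.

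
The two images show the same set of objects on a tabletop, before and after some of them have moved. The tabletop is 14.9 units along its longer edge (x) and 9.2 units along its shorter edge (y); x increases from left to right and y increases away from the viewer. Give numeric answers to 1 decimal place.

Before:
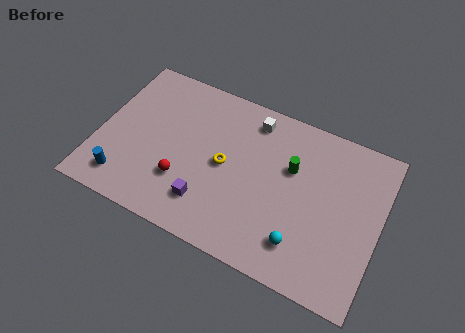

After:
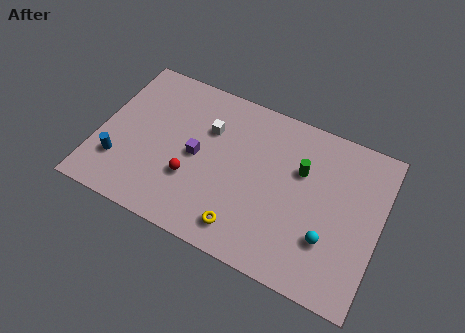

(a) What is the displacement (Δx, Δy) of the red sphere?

(0.4, 0.3)

The red sphere started near (4.7, 2.8) and ended near (5.1, 3.1).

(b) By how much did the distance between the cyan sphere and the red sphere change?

+0.9

The distance was about 6.4 in the first image and 7.3 in the second, so they moved 0.9 units further apart.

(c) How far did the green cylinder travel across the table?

0.5

The green cylinder was near (10.1, 5.9) before and (10.6, 6.0) after, so it travelled √(0.5² + 0.1²) ≈ 0.5 units.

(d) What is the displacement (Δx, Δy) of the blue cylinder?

(-0.4, 0.9)

The blue cylinder was at about (1.7, 1.6) and moved to about (1.3, 2.5).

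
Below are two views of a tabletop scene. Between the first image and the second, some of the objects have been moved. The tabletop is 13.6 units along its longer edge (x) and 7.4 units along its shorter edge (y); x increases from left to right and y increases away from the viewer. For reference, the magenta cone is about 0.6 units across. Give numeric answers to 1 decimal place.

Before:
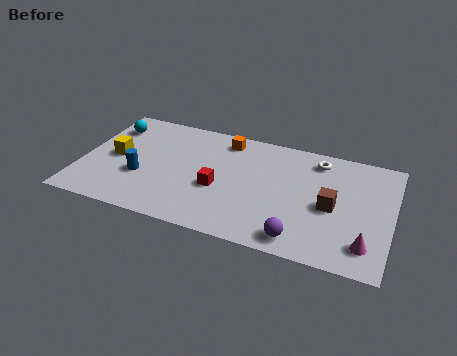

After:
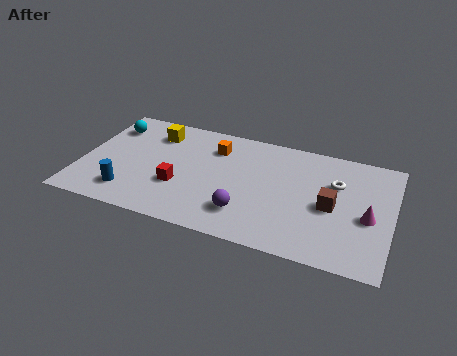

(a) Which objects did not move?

the brown cube and the cyan sphere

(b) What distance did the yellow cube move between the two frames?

2.6

From (1.5, 3.7) to (3.0, 5.8), the yellow cube covered √(1.5² + 2.1²) ≈ 2.6 units.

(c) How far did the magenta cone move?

1.7

The magenta cone was near (12.6, 1.5) before and (12.6, 3.2) after, so it travelled √(0.0² + 1.7²) ≈ 1.7 units.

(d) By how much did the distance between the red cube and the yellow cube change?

-1.2

Before: roughly 4.7 units apart; after: 3.5. That's 1.2 units closer together.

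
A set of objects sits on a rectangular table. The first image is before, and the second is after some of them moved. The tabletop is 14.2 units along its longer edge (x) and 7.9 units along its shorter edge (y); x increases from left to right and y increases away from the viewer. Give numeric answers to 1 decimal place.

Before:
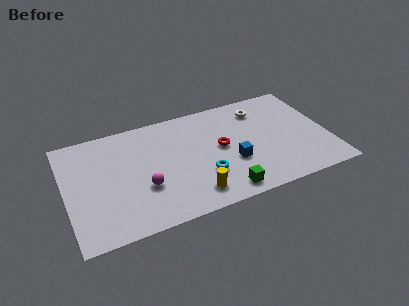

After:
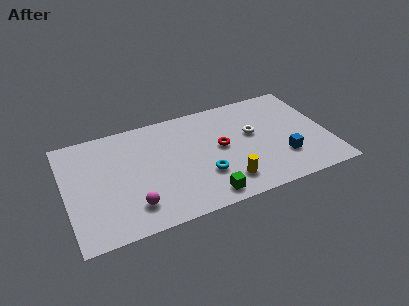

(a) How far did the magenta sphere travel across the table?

1.3

The magenta sphere moved from about (4.1, 2.8) to (3.4, 1.7), a distance of √(0.7² + 1.1²) ≈ 1.3.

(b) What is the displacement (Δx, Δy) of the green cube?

(-1.0, 0.0)

The green cube started near (8.2, 1.0) and ended near (7.2, 1.0).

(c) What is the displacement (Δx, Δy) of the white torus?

(-0.6, -1.7)

From the two frames, the white torus sits at roughly (10.8, 6.3) before and (10.2, 4.6) after.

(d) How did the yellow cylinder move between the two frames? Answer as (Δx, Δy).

(1.8, 0.2)

The yellow cylinder was at about (6.6, 1.4) and moved to about (8.4, 1.6).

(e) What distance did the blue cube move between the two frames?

2.8

From (8.9, 2.9) to (11.6, 2.3), the blue cube covered √(2.7² + 0.6²) ≈ 2.8 units.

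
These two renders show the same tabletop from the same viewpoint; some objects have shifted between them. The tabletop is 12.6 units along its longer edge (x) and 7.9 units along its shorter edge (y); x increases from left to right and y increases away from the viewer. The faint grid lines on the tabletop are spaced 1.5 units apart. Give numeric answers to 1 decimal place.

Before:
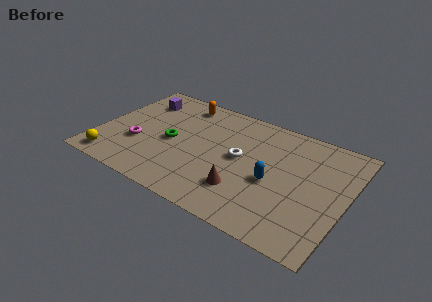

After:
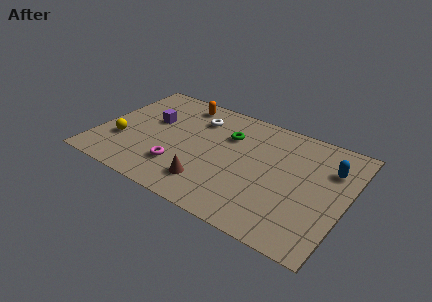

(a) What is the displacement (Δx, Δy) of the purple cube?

(0.9, -1.3)

The purple cube started near (1.6, 6.1) and ended near (2.5, 4.8).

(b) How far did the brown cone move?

1.7

From (7.7, 2.1) to (6.0, 1.7), the brown cone covered √(1.7² + 0.4²) ≈ 1.7 units.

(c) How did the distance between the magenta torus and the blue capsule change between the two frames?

+1.1

Before: roughly 6.9 units apart; after: 8.0. That's 1.1 units further apart.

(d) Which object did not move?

the orange capsule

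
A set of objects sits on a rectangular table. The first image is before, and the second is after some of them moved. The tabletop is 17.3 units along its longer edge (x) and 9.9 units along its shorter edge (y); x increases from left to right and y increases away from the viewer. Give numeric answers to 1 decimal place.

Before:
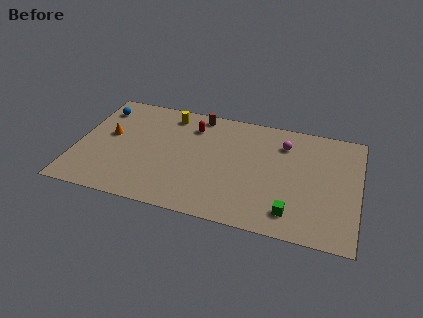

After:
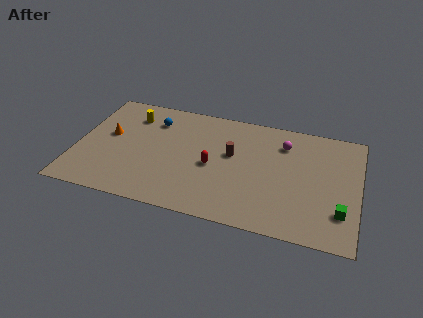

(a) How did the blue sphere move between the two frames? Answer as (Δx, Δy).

(3.4, -0.3)

From the two frames, the blue sphere sits at roughly (1.1, 7.9) before and (4.5, 7.6) after.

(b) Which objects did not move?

the orange cone and the magenta sphere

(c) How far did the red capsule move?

3.5

From (6.9, 7.7) to (8.4, 4.5), the red capsule covered √(1.5² + 3.2²) ≈ 3.5 units.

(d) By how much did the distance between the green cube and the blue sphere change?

-0.9

Before: roughly 13.7 units apart; after: 12.8. That's 0.9 units closer together.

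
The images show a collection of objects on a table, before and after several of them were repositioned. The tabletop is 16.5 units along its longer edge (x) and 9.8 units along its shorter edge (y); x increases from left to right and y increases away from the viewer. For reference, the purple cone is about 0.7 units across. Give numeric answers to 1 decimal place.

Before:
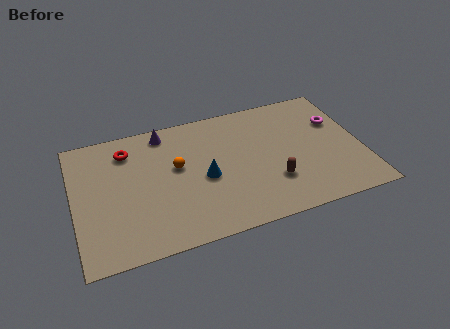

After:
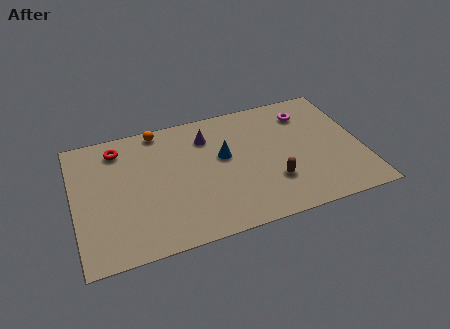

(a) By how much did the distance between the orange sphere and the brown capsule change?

+2.6

The distance was about 6.0 in the first image and 8.6 in the second, so they moved 2.6 units further apart.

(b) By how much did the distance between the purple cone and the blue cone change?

-2.7

Before: roughly 4.7 units apart; after: 2.0. That's 2.7 units closer together.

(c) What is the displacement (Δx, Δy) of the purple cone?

(2.4, -1.1)

From the two frames, the purple cone sits at roughly (5.4, 8.6) before and (7.8, 7.5) after.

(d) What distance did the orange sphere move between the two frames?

3.3

The orange sphere was near (5.9, 5.7) before and (5.1, 8.9) after, so it travelled √(0.8² + 3.2²) ≈ 3.3 units.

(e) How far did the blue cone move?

1.8

The blue cone moved from about (7.4, 4.4) to (8.6, 5.7), a distance of √(1.2² + 1.3²) ≈ 1.8.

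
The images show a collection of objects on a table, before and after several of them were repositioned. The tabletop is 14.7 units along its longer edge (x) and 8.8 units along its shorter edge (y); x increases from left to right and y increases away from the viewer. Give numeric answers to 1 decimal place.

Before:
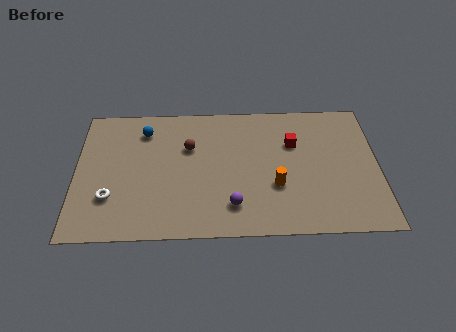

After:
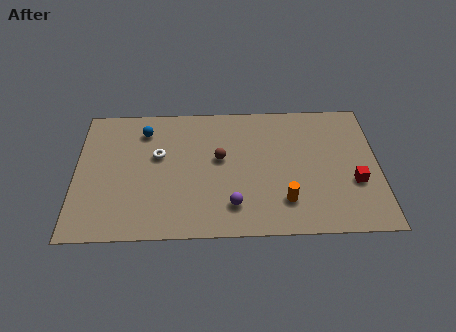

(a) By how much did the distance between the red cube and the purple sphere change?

+1.0

Before: roughly 5.0 units apart; after: 6.0. That's 1.0 units further apart.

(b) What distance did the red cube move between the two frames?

4.0

The red cube moved from about (10.6, 5.9) to (13.5, 3.2), a distance of √(2.9² + 2.7²) ≈ 4.0.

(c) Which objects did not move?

the blue sphere and the purple sphere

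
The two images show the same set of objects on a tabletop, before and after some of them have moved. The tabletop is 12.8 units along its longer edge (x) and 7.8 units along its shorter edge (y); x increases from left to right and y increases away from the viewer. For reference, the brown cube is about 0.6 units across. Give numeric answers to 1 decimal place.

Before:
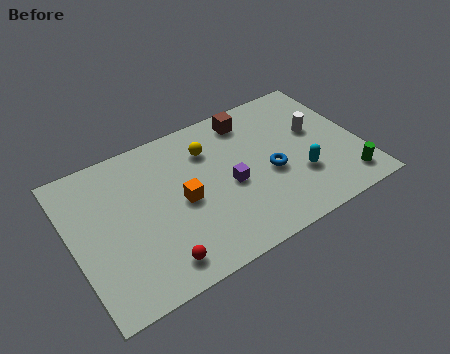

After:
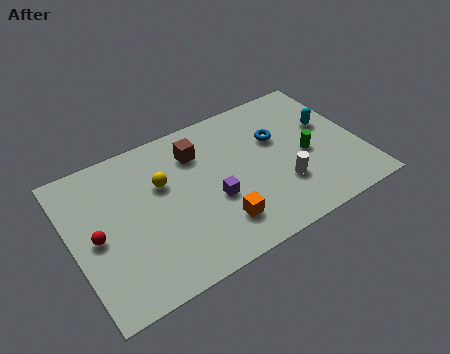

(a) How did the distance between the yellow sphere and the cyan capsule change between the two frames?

+2.6

They were about 4.9 units apart before and 7.5 after — 2.6 units further apart.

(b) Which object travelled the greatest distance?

the red sphere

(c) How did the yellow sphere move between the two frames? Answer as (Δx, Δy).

(-2.2, -0.8)

The yellow sphere started near (6.3, 5.8) and ended near (4.1, 5.0).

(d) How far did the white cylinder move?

2.9

The white cylinder moved from about (11.0, 4.6) to (9.1, 2.4), a distance of √(1.9² + 2.2²) ≈ 2.9.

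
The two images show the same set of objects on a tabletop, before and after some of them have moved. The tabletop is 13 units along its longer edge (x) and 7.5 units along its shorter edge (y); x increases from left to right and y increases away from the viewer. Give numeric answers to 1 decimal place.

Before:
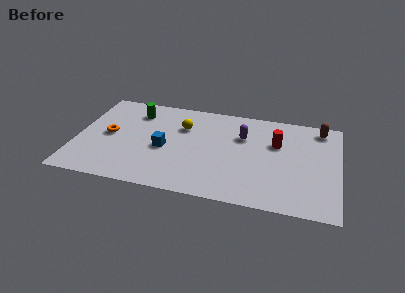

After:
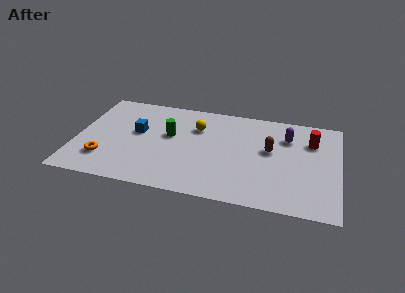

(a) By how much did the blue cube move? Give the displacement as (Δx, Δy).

(-1.4, 1.0)

The blue cube started near (4.4, 3.3) and ended near (3.0, 4.3).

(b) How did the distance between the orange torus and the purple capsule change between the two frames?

+2.9

They were about 6.7 units apart before and 9.6 after — 2.9 units further apart.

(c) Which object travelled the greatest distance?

the brown capsule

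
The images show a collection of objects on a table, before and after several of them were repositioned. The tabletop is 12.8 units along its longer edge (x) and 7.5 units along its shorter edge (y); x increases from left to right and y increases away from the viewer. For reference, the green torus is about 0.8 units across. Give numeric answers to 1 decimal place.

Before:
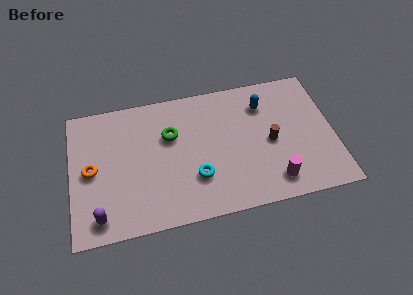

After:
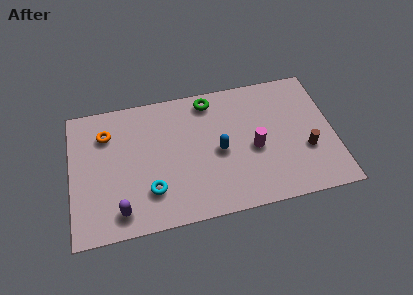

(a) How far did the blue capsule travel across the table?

3.2

From (9.5, 5.7) to (7.2, 3.5), the blue capsule covered √(2.3² + 2.2²) ≈ 3.2 units.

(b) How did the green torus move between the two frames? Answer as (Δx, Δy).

(2.0, 1.6)

The green torus started near (4.9, 4.9) and ended near (6.9, 6.5).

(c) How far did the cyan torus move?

2.2

From (6.0, 2.3) to (3.8, 2.0), the cyan torus covered √(2.2² + 0.3²) ≈ 2.2 units.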